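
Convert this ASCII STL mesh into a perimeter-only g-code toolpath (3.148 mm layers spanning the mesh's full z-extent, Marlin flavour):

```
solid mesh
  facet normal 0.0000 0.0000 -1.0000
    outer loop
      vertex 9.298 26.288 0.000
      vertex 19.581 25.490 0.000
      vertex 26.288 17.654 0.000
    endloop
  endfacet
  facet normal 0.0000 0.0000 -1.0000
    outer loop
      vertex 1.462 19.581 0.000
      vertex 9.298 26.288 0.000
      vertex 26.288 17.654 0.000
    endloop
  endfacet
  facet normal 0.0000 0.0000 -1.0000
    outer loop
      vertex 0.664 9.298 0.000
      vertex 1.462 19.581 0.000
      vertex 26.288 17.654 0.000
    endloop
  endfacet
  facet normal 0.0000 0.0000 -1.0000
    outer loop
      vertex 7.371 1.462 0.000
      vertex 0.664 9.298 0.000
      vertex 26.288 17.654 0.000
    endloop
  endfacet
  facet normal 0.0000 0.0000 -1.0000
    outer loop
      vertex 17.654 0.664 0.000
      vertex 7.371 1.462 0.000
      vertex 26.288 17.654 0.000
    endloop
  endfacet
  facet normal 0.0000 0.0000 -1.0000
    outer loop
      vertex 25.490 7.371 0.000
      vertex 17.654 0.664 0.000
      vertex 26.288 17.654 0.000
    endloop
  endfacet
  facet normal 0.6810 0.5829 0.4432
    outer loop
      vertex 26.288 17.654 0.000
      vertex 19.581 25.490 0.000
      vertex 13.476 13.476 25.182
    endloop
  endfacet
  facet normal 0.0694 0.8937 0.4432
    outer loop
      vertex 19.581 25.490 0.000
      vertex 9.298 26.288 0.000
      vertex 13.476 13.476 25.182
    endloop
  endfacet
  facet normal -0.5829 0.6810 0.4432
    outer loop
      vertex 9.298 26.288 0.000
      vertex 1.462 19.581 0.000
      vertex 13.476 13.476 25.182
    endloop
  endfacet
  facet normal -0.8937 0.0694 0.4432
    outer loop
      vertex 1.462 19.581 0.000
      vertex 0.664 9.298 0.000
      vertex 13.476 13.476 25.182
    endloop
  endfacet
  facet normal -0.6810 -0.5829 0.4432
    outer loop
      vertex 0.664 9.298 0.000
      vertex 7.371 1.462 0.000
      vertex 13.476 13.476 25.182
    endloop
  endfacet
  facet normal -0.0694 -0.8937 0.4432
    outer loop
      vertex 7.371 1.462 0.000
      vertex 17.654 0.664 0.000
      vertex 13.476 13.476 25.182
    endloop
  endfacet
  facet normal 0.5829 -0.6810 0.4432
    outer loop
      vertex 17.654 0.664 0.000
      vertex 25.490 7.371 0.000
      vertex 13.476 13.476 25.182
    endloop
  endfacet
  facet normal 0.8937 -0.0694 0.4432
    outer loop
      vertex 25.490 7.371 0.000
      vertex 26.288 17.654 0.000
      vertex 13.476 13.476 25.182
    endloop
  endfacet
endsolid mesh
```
; perimeter-only toolpath
G21 ; units = mm
G90 ; absolute positioning
G28 ; home
; layer 1
G0 Z3.148
G0 X24.686 Y17.132
G1 X18.818 Y23.988
G1 X9.820 Y24.686
G1 X2.964 Y18.818
G1 X2.266 Y9.820
G1 X8.134 Y2.964
G1 X17.132 Y2.266
G1 X23.988 Y8.134
G1 X24.686 Y17.132
; layer 2
G0 Z6.295
G0 X23.085 Y16.610
G1 X18.055 Y22.486
G1 X10.342 Y23.085
G1 X4.466 Y18.055
G1 X3.867 Y10.342
G1 X8.897 Y4.466
G1 X16.610 Y3.867
G1 X22.486 Y8.897
G1 X23.085 Y16.610
; layer 3
G0 Z9.443
G0 X21.483 Y16.087
G1 X17.292 Y20.985
G1 X10.865 Y21.483
G1 X5.967 Y17.292
G1 X5.469 Y10.865
G1 X9.660 Y5.967
G1 X16.087 Y5.469
G1 X20.985 Y9.660
G1 X21.483 Y16.087
; layer 4
G0 Z12.591
G0 X19.882 Y15.565
G1 X16.529 Y19.483
G1 X11.387 Y19.882
G1 X7.469 Y16.529
G1 X7.070 Y11.387
G1 X10.424 Y7.469
G1 X15.565 Y7.070
G1 X19.483 Y10.424
G1 X19.882 Y15.565
; layer 5
G0 Z15.739
G0 X18.281 Y15.043
G1 X15.765 Y17.981
G1 X11.909 Y18.281
G1 X8.971 Y15.765
G1 X8.672 Y11.909
G1 X11.187 Y8.971
G1 X15.043 Y8.672
G1 X17.981 Y11.187
G1 X18.281 Y15.043
; layer 6
G0 Z18.886
G0 X16.679 Y14.521
G1 X15.002 Y16.480
G1 X12.432 Y16.679
G1 X10.473 Y15.002
G1 X10.273 Y12.432
G1 X11.950 Y10.473
G1 X14.521 Y10.273
G1 X16.480 Y11.950
G1 X16.679 Y14.521
; layer 7
G0 Z22.034
G0 X15.078 Y13.998
G1 X14.239 Y14.978
G1 X12.954 Y15.078
G1 X11.974 Y14.239
G1 X11.875 Y12.954
G1 X12.713 Y11.974
G1 X13.998 Y11.875
G1 X14.978 Y12.713
G1 X15.078 Y13.998
M2 ; end

The solid is a regular 8-sided pyramid, base circumscribed radius ≈ 13.5 mm, apex at z ≈ 25.2 mm. Slicing at Δz = 3.148 mm — 8 equal slices spanning the solid's height, so layer i sits at z = i·h/8 — gives 7 non-empty perimeters. Each is a 8-segment closed polygon; G0 lifts to the layer z and rapids to the start vertex, then G1 traces the edges. The cross-section shrinks linearly with z (the slice at the apex is degenerate and omitted).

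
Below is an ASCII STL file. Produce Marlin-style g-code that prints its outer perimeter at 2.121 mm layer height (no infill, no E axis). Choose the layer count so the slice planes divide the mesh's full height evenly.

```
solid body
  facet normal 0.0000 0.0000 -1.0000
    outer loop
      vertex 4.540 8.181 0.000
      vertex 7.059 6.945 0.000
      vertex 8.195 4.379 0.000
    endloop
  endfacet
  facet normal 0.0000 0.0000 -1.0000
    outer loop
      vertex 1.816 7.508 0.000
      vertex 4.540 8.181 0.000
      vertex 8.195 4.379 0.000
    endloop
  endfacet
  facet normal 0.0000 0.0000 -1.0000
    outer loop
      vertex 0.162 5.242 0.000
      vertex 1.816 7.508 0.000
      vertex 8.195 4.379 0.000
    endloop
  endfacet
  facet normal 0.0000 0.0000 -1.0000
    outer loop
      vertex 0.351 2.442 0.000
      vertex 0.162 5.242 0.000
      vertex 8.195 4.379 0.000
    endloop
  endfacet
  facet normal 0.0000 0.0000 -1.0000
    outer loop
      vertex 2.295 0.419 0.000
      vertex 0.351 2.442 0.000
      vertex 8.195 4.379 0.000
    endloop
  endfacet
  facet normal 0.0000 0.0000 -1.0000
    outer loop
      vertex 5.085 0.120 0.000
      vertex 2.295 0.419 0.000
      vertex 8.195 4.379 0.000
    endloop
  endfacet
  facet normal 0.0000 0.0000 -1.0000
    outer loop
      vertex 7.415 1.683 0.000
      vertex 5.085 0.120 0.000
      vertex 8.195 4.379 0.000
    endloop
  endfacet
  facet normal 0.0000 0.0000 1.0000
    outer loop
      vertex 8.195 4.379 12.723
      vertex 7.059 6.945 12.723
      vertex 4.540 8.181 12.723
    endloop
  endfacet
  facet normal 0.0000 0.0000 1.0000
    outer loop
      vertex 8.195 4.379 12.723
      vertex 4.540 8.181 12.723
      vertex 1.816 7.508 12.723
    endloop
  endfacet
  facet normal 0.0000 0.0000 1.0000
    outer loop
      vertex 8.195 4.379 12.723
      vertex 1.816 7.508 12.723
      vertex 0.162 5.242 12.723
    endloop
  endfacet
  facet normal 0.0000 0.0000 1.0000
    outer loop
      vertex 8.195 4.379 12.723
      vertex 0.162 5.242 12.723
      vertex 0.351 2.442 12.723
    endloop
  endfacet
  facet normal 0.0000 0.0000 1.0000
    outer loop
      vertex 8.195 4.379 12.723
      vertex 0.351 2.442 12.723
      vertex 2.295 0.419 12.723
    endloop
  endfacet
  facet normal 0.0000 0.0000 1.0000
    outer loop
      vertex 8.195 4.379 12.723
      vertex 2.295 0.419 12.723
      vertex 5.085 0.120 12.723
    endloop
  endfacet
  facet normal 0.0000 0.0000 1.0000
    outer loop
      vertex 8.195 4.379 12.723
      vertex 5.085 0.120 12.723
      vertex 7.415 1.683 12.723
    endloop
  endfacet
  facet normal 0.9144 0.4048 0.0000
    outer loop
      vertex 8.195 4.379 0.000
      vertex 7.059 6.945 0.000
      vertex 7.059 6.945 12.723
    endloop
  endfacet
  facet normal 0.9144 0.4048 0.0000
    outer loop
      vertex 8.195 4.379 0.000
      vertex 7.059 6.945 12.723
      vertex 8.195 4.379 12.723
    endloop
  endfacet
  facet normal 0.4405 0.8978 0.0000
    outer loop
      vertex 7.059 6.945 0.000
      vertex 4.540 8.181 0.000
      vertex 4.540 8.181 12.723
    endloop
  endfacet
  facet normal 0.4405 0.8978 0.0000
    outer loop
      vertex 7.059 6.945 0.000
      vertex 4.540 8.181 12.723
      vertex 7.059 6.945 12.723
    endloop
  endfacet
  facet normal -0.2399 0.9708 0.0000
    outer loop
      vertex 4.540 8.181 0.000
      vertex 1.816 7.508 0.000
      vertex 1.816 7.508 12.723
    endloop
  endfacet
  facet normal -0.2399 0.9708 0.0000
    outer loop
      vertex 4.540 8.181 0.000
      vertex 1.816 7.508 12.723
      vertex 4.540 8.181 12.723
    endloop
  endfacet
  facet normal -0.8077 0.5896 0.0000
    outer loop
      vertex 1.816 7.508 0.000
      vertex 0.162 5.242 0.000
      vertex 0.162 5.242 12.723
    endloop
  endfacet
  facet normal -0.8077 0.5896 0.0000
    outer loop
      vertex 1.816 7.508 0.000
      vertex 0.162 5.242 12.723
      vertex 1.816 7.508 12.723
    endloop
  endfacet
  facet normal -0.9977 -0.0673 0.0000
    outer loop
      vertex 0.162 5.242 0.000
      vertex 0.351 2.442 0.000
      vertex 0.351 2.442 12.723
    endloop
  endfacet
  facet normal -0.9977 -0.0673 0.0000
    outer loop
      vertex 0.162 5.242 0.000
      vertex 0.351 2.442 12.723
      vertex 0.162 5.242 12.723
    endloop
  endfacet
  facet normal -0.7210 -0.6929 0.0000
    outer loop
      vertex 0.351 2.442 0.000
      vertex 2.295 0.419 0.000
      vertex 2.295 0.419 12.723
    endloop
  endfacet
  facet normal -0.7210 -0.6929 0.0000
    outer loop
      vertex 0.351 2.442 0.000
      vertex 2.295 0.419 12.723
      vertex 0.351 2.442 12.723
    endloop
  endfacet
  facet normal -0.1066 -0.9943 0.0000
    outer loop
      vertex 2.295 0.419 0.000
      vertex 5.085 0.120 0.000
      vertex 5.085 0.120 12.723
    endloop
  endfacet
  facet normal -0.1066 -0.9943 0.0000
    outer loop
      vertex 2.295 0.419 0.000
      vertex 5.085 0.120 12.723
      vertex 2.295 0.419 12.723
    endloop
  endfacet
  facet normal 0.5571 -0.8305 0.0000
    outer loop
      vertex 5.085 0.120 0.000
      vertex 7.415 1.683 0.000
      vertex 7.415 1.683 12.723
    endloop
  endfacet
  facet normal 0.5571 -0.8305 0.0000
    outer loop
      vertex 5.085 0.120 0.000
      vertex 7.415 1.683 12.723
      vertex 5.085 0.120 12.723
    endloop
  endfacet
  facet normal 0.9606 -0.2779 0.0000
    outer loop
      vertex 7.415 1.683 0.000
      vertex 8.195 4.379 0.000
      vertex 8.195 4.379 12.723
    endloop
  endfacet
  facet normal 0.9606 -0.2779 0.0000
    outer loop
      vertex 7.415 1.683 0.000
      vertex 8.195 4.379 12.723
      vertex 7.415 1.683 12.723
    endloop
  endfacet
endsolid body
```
; perimeter-only toolpath
G21 ; units = mm
G90 ; absolute positioning
G28 ; home
; layer 1
G0 Z2.121
G0 X8.195 Y4.379
G1 X7.059 Y6.945
G1 X4.540 Y8.181
G1 X1.816 Y7.508
G1 X0.162 Y5.242
G1 X0.351 Y2.442
G1 X2.295 Y0.419
G1 X5.085 Y0.120
G1 X7.415 Y1.683
G1 X8.195 Y4.379
; layer 2
G0 Z4.241
G0 X8.195 Y4.379
G1 X7.059 Y6.945
G1 X4.540 Y8.181
G1 X1.816 Y7.508
G1 X0.162 Y5.242
G1 X0.351 Y2.442
G1 X2.295 Y0.419
G1 X5.085 Y0.120
G1 X7.415 Y1.683
G1 X8.195 Y4.379
; layer 3
G0 Z6.362
G0 X8.195 Y4.379
G1 X7.059 Y6.945
G1 X4.540 Y8.181
G1 X1.816 Y7.508
G1 X0.162 Y5.242
G1 X0.351 Y2.442
G1 X2.295 Y0.419
G1 X5.085 Y0.120
G1 X7.415 Y1.683
G1 X8.195 Y4.379
; layer 4
G0 Z8.482
G0 X8.195 Y4.379
G1 X7.059 Y6.945
G1 X4.540 Y8.181
G1 X1.816 Y7.508
G1 X0.162 Y5.242
G1 X0.351 Y2.442
G1 X2.295 Y0.419
G1 X5.085 Y0.120
G1 X7.415 Y1.683
G1 X8.195 Y4.379
; layer 5
G0 Z10.603
G0 X8.195 Y4.379
G1 X7.059 Y6.945
G1 X4.540 Y8.181
G1 X1.816 Y7.508
G1 X0.162 Y5.242
G1 X0.351 Y2.442
G1 X2.295 Y0.419
G1 X5.085 Y0.120
G1 X7.415 Y1.683
G1 X8.195 Y4.379
; layer 6
G0 Z12.723
G0 X8.195 Y4.379
G1 X7.059 Y6.945
G1 X4.540 Y8.181
G1 X1.816 Y7.508
G1 X0.162 Y5.242
G1 X0.351 Y2.442
G1 X2.295 Y0.419
G1 X5.085 Y0.120
G1 X7.415 Y1.683
G1 X8.195 Y4.379
M2 ; end

The solid is a regular 9-sided prism (a cylinder approximated with 9 flat sides), circumscribed radius ≈ 4.1 mm, height ≈ 12.7 mm. Slicing at Δz = 2.121 mm — 6 equal slices spanning the solid's height, so layer i sits at z = i·h/6 — gives 6 non-empty perimeters. Each is a 9-segment closed polygon; G0 lifts to the layer z and rapids to the start vertex, then G1 traces the edges.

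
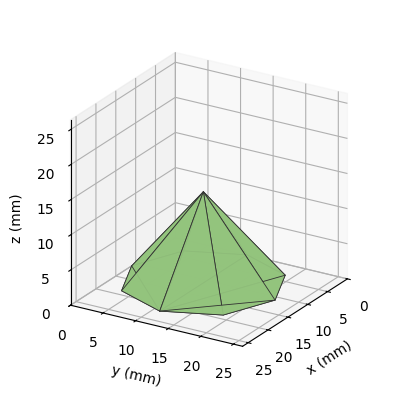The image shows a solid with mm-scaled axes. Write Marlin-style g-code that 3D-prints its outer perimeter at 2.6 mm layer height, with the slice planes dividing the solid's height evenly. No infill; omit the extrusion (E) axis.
Reading the render: the shape is a regular 8-sided pyramid, base circumscribed radius ≈ 11 mm, apex at z ≈ 13 mm (dimensions read to the nearest mm from the axis ticks). For the g-code, the solid's height is divided into equal slices at the stated Δz and each level perimeter traced with G1 moves after a G0 lift.

; perimeter-only toolpath
G21 ; units = mm
G90 ; absolute positioning
G28 ; home
; layer 1
G0 Z2.6
G0 X19.8 Y11.0
G1 X17.2 Y17.2
G1 X11.0 Y19.8
G1 X4.8 Y17.2
G1 X2.2 Y11.0
G1 X4.8 Y4.8
G1 X11.0 Y2.2
G1 X17.2 Y4.8
G1 X19.8 Y11.0
; layer 2
G0 Z5.2
G0 X17.6 Y11.0
G1 X15.7 Y15.7
G1 X11.0 Y17.6
G1 X6.3 Y15.7
G1 X4.4 Y11.0
G1 X6.3 Y6.3
G1 X11.0 Y4.4
G1 X15.7 Y6.3
G1 X17.6 Y11.0
; layer 3
G0 Z7.8
G0 X15.4 Y11.0
G1 X14.1 Y14.1
G1 X11.0 Y15.4
G1 X7.9 Y14.1
G1 X6.6 Y11.0
G1 X7.9 Y7.9
G1 X11.0 Y6.6
G1 X14.1 Y7.9
G1 X15.4 Y11.0
; layer 4
G0 Z10.4
G0 X13.2 Y11.0
G1 X12.6 Y12.6
G1 X11.0 Y13.2
G1 X9.4 Y12.6
G1 X8.8 Y11.0
G1 X9.4 Y9.4
G1 X11.0 Y8.8
G1 X12.6 Y9.4
G1 X13.2 Y11.0
M2 ; end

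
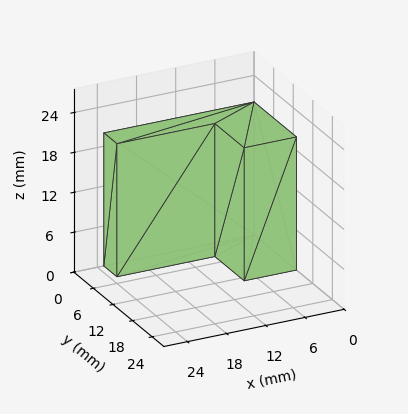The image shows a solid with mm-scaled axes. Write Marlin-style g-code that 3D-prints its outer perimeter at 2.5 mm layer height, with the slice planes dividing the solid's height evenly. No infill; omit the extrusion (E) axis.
Reading the render: the shape is an L-shaped prism: outer 23 × 13 mm, arm thicknesses ≈ 4 mm (horizontal) and 8 mm (vertical), extruded 20 mm in z (dimensions read to the nearest mm from the axis ticks). For the g-code, the solid's height is divided into equal slices at the stated Δz and each level perimeter traced with G1 moves after a G0 lift.

; perimeter-only toolpath
G21 ; units = mm
G90 ; absolute positioning
G28 ; home
; layer 1
G0 Z2.5
G0 X0.0 Y0.0
G1 X23.0 Y0.0
G1 X23.0 Y4.0
G1 X8.0 Y4.0
G1 X8.0 Y13.0
G1 X0.0 Y13.0
G1 X0.0 Y0.0
; layer 2
G0 Z5.0
G0 X0.0 Y0.0
G1 X23.0 Y0.0
G1 X23.0 Y4.0
G1 X8.0 Y4.0
G1 X8.0 Y13.0
G1 X0.0 Y13.0
G1 X0.0 Y0.0
; layer 3
G0 Z7.5
G0 X0.0 Y0.0
G1 X23.0 Y0.0
G1 X23.0 Y4.0
G1 X8.0 Y4.0
G1 X8.0 Y13.0
G1 X0.0 Y13.0
G1 X0.0 Y0.0
; layer 4
G0 Z10.0
G0 X0.0 Y0.0
G1 X23.0 Y0.0
G1 X23.0 Y4.0
G1 X8.0 Y4.0
G1 X8.0 Y13.0
G1 X0.0 Y13.0
G1 X0.0 Y0.0
; layer 5
G0 Z12.5
G0 X0.0 Y0.0
G1 X23.0 Y0.0
G1 X23.0 Y4.0
G1 X8.0 Y4.0
G1 X8.0 Y13.0
G1 X0.0 Y13.0
G1 X0.0 Y0.0
; layer 6
G0 Z15.0
G0 X0.0 Y0.0
G1 X23.0 Y0.0
G1 X23.0 Y4.0
G1 X8.0 Y4.0
G1 X8.0 Y13.0
G1 X0.0 Y13.0
G1 X0.0 Y0.0
; layer 7
G0 Z17.5
G0 X0.0 Y0.0
G1 X23.0 Y0.0
G1 X23.0 Y4.0
G1 X8.0 Y4.0
G1 X8.0 Y13.0
G1 X0.0 Y13.0
G1 X0.0 Y0.0
; layer 8
G0 Z20.0
G0 X0.0 Y0.0
G1 X23.0 Y0.0
G1 X23.0 Y4.0
G1 X8.0 Y4.0
G1 X8.0 Y13.0
G1 X0.0 Y13.0
G1 X0.0 Y0.0
M2 ; end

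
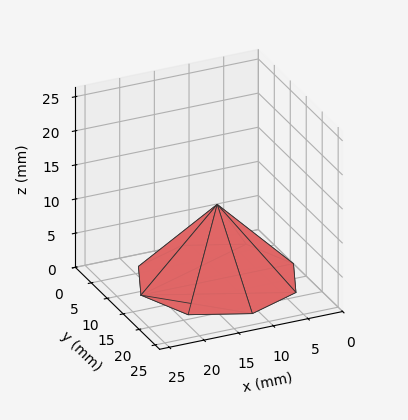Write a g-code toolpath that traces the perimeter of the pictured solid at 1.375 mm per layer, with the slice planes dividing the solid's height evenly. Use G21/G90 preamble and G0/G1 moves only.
Reading the render: the shape is a regular 8-sided pyramid, base circumscribed radius ≈ 11 mm, apex at z ≈ 11 mm (dimensions read to the nearest mm from the axis ticks). For the g-code, the solid's height is divided into equal slices at the stated Δz and each level perimeter traced with G1 moves after a G0 lift.

; perimeter-only toolpath
G21 ; units = mm
G90 ; absolute positioning
G28 ; home
; layer 1
G0 Z1.375
G0 X20.625 Y11.000
G1 X17.806 Y17.806
G1 X11.000 Y20.625
G1 X4.194 Y17.806
G1 X1.375 Y11.000
G1 X4.194 Y4.194
G1 X11.000 Y1.375
G1 X17.806 Y4.194
G1 X20.625 Y11.000
; layer 2
G0 Z2.750
G0 X19.250 Y11.000
G1 X16.834 Y16.834
G1 X11.000 Y19.250
G1 X5.167 Y16.834
G1 X2.750 Y11.000
G1 X5.167 Y5.167
G1 X11.000 Y2.750
G1 X16.834 Y5.167
G1 X19.250 Y11.000
; layer 3
G0 Z4.125
G0 X17.875 Y11.000
G1 X15.861 Y15.861
G1 X11.000 Y17.875
G1 X6.139 Y15.861
G1 X4.125 Y11.000
G1 X6.139 Y6.139
G1 X11.000 Y4.125
G1 X15.861 Y6.139
G1 X17.875 Y11.000
; layer 4
G0 Z5.500
G0 X16.500 Y11.000
G1 X14.889 Y14.889
G1 X11.000 Y16.500
G1 X7.111 Y14.889
G1 X5.500 Y11.000
G1 X7.111 Y7.111
G1 X11.000 Y5.500
G1 X14.889 Y7.111
G1 X16.500 Y11.000
; layer 5
G0 Z6.875
G0 X15.125 Y11.000
G1 X13.917 Y13.917
G1 X11.000 Y15.125
G1 X8.083 Y13.917
G1 X6.875 Y11.000
G1 X8.083 Y8.083
G1 X11.000 Y6.875
G1 X13.917 Y8.083
G1 X15.125 Y11.000
; layer 6
G0 Z8.250
G0 X13.750 Y11.000
G1 X12.944 Y12.944
G1 X11.000 Y13.750
G1 X9.056 Y12.944
G1 X8.250 Y11.000
G1 X9.056 Y9.056
G1 X11.000 Y8.250
G1 X12.944 Y9.056
G1 X13.750 Y11.000
; layer 7
G0 Z9.625
G0 X12.375 Y11.000
G1 X11.972 Y11.972
G1 X11.000 Y12.375
G1 X10.028 Y11.972
G1 X9.625 Y11.000
G1 X10.028 Y10.028
G1 X11.000 Y9.625
G1 X11.972 Y10.028
G1 X12.375 Y11.000
M2 ; end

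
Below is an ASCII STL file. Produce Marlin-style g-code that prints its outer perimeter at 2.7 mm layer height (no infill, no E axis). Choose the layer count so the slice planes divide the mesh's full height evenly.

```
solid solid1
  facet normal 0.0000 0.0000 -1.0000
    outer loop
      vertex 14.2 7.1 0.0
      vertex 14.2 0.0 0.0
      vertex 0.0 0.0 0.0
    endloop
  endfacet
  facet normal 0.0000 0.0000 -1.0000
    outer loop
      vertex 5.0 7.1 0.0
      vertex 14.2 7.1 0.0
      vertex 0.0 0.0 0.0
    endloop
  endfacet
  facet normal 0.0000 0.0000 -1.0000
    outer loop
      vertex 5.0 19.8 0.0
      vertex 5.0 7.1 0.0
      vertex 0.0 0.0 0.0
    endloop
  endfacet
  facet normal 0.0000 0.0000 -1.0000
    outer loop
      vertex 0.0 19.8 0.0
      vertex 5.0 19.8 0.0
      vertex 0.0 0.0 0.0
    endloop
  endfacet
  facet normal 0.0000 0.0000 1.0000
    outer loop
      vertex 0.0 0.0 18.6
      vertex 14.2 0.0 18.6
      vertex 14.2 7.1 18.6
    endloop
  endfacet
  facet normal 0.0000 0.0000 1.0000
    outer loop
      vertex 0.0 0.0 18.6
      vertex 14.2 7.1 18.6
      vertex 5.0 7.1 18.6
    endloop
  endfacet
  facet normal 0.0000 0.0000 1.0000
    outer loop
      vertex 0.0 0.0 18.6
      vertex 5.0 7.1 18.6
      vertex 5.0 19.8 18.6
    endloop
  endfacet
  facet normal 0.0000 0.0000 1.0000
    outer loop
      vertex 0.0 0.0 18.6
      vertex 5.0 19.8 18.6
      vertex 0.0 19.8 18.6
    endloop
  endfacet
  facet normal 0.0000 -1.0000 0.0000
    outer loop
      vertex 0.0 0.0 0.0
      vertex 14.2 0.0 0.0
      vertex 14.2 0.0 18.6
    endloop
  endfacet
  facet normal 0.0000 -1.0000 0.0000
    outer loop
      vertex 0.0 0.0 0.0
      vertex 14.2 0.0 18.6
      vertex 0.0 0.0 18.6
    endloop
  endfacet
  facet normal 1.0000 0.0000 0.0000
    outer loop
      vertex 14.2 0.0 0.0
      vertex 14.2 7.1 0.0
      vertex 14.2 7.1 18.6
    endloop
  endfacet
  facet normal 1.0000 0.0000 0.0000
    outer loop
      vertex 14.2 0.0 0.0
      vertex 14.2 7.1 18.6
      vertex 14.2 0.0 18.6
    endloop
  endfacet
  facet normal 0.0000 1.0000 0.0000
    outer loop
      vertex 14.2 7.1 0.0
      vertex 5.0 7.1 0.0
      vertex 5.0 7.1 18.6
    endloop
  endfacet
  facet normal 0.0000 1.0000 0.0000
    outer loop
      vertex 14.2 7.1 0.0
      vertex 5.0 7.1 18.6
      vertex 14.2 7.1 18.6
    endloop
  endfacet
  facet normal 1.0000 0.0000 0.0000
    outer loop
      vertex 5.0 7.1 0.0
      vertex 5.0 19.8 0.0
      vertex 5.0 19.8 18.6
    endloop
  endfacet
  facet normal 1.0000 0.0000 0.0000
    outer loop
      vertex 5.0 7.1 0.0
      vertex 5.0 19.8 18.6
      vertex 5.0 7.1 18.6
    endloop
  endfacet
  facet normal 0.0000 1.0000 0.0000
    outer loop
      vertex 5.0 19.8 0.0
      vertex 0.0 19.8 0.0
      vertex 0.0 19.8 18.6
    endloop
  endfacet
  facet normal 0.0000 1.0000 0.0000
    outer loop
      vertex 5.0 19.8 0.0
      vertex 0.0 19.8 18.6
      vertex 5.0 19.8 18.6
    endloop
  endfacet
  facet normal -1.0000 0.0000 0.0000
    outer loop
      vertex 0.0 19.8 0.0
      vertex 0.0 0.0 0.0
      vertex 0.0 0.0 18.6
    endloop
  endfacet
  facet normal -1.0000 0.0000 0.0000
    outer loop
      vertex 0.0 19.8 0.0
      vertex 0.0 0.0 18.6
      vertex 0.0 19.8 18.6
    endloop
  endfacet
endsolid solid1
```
; perimeter-only toolpath
G21 ; units = mm
G90 ; absolute positioning
G28 ; home
; layer 1
G0 Z2.7
G0 X0.0 Y0.0
G1 X14.2 Y0.0
G1 X14.2 Y7.1
G1 X5.0 Y7.1
G1 X5.0 Y19.8
G1 X0.0 Y19.8
G1 X0.0 Y0.0
; layer 2
G0 Z5.3
G0 X0.0 Y0.0
G1 X14.2 Y0.0
G1 X14.2 Y7.1
G1 X5.0 Y7.1
G1 X5.0 Y19.8
G1 X0.0 Y19.8
G1 X0.0 Y0.0
; layer 3
G0 Z8.0
G0 X0.0 Y0.0
G1 X14.2 Y0.0
G1 X14.2 Y7.1
G1 X5.0 Y7.1
G1 X5.0 Y19.8
G1 X0.0 Y19.8
G1 X0.0 Y0.0
; layer 4
G0 Z10.6
G0 X0.0 Y0.0
G1 X14.2 Y0.0
G1 X14.2 Y7.1
G1 X5.0 Y7.1
G1 X5.0 Y19.8
G1 X0.0 Y19.8
G1 X0.0 Y0.0
; layer 5
G0 Z13.3
G0 X0.0 Y0.0
G1 X14.2 Y0.0
G1 X14.2 Y7.1
G1 X5.0 Y7.1
G1 X5.0 Y19.8
G1 X0.0 Y19.8
G1 X0.0 Y0.0
; layer 6
G0 Z15.9
G0 X0.0 Y0.0
G1 X14.2 Y0.0
G1 X14.2 Y7.1
G1 X5.0 Y7.1
G1 X5.0 Y19.8
G1 X0.0 Y19.8
G1 X0.0 Y0.0
; layer 7
G0 Z18.6
G0 X0.0 Y0.0
G1 X14.2 Y0.0
G1 X14.2 Y7.1
G1 X5.0 Y7.1
G1 X5.0 Y19.8
G1 X0.0 Y19.8
G1 X0.0 Y0.0
M2 ; end

The solid is an L-shaped prism: outer 14.2 × 19.8 mm, arm thicknesses ≈ 7.1 mm (horizontal) and 5 mm (vertical), extruded 18.6 mm in z. Slicing at Δz = 2.7 mm — 7 equal slices spanning the solid's height, so layer i sits at z = i·h/7 — gives 7 non-empty perimeters. Each is a 6-segment closed polygon; G0 lifts to the layer z and rapids to the start vertex, then G1 traces the edges.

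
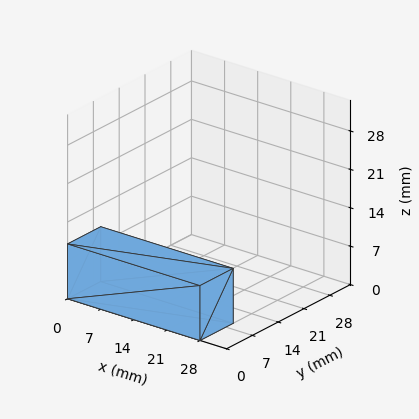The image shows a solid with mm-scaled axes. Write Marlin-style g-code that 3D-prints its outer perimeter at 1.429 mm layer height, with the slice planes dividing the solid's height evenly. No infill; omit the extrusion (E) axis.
Reading the render: the shape is a rectangular box, roughly 28 × 9 mm footprint and 10 mm tall (dimensions read to the nearest mm from the axis ticks). For the g-code, the solid's height is divided into equal slices at the stated Δz and each level perimeter traced with G1 moves after a G0 lift.

; perimeter-only toolpath
G21 ; units = mm
G90 ; absolute positioning
G28 ; home
; layer 1
G0 Z1.429
G0 X0.000 Y0.000
G1 X28.000 Y0.000
G1 X28.000 Y9.000
G1 X0.000 Y9.000
G1 X0.000 Y0.000
; layer 2
G0 Z2.857
G0 X0.000 Y0.000
G1 X28.000 Y0.000
G1 X28.000 Y9.000
G1 X0.000 Y9.000
G1 X0.000 Y0.000
; layer 3
G0 Z4.286
G0 X0.000 Y0.000
G1 X28.000 Y0.000
G1 X28.000 Y9.000
G1 X0.000 Y9.000
G1 X0.000 Y0.000
; layer 4
G0 Z5.714
G0 X0.000 Y0.000
G1 X28.000 Y0.000
G1 X28.000 Y9.000
G1 X0.000 Y9.000
G1 X0.000 Y0.000
; layer 5
G0 Z7.143
G0 X0.000 Y0.000
G1 X28.000 Y0.000
G1 X28.000 Y9.000
G1 X0.000 Y9.000
G1 X0.000 Y0.000
; layer 6
G0 Z8.571
G0 X0.000 Y0.000
G1 X28.000 Y0.000
G1 X28.000 Y9.000
G1 X0.000 Y9.000
G1 X0.000 Y0.000
; layer 7
G0 Z10.000
G0 X0.000 Y0.000
G1 X28.000 Y0.000
G1 X28.000 Y9.000
G1 X0.000 Y9.000
G1 X0.000 Y0.000
M2 ; end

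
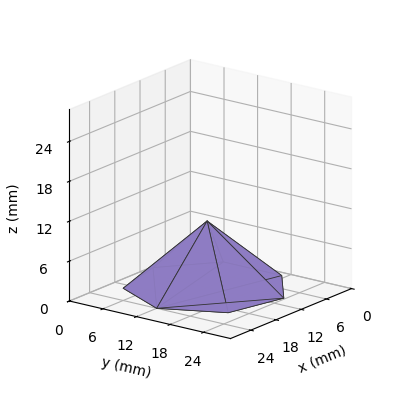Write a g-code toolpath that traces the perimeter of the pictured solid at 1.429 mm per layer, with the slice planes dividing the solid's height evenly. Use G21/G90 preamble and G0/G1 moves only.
Reading the render: the shape is a regular 7-sided pyramid, base circumscribed radius ≈ 12 mm, apex at z ≈ 10 mm (dimensions read to the nearest mm from the axis ticks). For the g-code, the solid's height is divided into equal slices at the stated Δz and each level perimeter traced with G1 moves after a G0 lift.

; perimeter-only toolpath
G21 ; units = mm
G90 ; absolute positioning
G28 ; home
; layer 1
G0 Z1.429
G0 X22.286 Y12.000
G1 X18.413 Y20.042
G1 X9.711 Y22.028
G1 X2.733 Y16.463
G1 X2.733 Y7.537
G1 X9.711 Y1.972
G1 X18.413 Y3.958
G1 X22.286 Y12.000
; layer 2
G0 Z2.857
G0 X20.571 Y12.000
G1 X17.344 Y18.701
G1 X10.093 Y20.356
G1 X4.277 Y15.719
G1 X4.277 Y8.281
G1 X10.093 Y3.644
G1 X17.344 Y5.299
G1 X20.571 Y12.000
; layer 3
G0 Z4.286
G0 X18.857 Y12.000
G1 X16.275 Y17.361
G1 X10.474 Y18.685
G1 X5.822 Y14.975
G1 X5.822 Y9.025
G1 X10.474 Y5.315
G1 X16.275 Y6.639
G1 X18.857 Y12.000
; layer 4
G0 Z5.714
G0 X17.143 Y12.000
G1 X15.207 Y16.021
G1 X10.856 Y17.014
G1 X7.366 Y14.232
G1 X7.366 Y9.768
G1 X10.856 Y6.986
G1 X15.207 Y7.979
G1 X17.143 Y12.000
; layer 5
G0 Z7.143
G0 X15.429 Y12.000
G1 X14.138 Y14.681
G1 X11.237 Y15.343
G1 X8.911 Y13.488
G1 X8.911 Y10.512
G1 X11.237 Y8.657
G1 X14.138 Y9.319
G1 X15.429 Y12.000
; layer 6
G0 Z8.571
G0 X13.714 Y12.000
G1 X13.069 Y13.340
G1 X11.619 Y13.671
G1 X10.455 Y12.744
G1 X10.455 Y11.256
G1 X11.619 Y10.329
G1 X13.069 Y10.660
G1 X13.714 Y12.000
M2 ; end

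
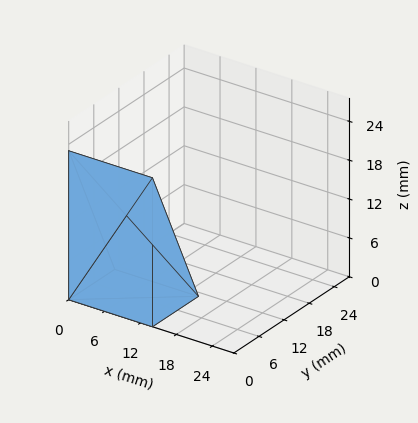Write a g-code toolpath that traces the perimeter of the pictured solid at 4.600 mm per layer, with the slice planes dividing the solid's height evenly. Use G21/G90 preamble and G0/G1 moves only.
Reading the render: the shape is a wedge (ramp): 14 × 11 mm base, rising to 23 mm along the y=0 edge and sloping linearly to z=0 at y=11 (dimensions read to the nearest mm from the axis ticks). For the g-code, the solid's height is divided into equal slices at the stated Δz and each level perimeter traced with G1 moves after a G0 lift.

; perimeter-only toolpath
G21 ; units = mm
G90 ; absolute positioning
G28 ; home
; layer 1
G0 Z4.600
G0 X0.000 Y0.000
G1 X14.000 Y0.000
G1 X14.000 Y8.800
G1 X0.000 Y8.800
G1 X0.000 Y0.000
; layer 2
G0 Z9.200
G0 X0.000 Y0.000
G1 X14.000 Y0.000
G1 X14.000 Y6.600
G1 X0.000 Y6.600
G1 X0.000 Y0.000
; layer 3
G0 Z13.800
G0 X0.000 Y0.000
G1 X14.000 Y0.000
G1 X14.000 Y4.400
G1 X0.000 Y4.400
G1 X0.000 Y0.000
; layer 4
G0 Z18.400
G0 X0.000 Y0.000
G1 X14.000 Y0.000
G1 X14.000 Y2.200
G1 X0.000 Y2.200
G1 X0.000 Y0.000
M2 ; end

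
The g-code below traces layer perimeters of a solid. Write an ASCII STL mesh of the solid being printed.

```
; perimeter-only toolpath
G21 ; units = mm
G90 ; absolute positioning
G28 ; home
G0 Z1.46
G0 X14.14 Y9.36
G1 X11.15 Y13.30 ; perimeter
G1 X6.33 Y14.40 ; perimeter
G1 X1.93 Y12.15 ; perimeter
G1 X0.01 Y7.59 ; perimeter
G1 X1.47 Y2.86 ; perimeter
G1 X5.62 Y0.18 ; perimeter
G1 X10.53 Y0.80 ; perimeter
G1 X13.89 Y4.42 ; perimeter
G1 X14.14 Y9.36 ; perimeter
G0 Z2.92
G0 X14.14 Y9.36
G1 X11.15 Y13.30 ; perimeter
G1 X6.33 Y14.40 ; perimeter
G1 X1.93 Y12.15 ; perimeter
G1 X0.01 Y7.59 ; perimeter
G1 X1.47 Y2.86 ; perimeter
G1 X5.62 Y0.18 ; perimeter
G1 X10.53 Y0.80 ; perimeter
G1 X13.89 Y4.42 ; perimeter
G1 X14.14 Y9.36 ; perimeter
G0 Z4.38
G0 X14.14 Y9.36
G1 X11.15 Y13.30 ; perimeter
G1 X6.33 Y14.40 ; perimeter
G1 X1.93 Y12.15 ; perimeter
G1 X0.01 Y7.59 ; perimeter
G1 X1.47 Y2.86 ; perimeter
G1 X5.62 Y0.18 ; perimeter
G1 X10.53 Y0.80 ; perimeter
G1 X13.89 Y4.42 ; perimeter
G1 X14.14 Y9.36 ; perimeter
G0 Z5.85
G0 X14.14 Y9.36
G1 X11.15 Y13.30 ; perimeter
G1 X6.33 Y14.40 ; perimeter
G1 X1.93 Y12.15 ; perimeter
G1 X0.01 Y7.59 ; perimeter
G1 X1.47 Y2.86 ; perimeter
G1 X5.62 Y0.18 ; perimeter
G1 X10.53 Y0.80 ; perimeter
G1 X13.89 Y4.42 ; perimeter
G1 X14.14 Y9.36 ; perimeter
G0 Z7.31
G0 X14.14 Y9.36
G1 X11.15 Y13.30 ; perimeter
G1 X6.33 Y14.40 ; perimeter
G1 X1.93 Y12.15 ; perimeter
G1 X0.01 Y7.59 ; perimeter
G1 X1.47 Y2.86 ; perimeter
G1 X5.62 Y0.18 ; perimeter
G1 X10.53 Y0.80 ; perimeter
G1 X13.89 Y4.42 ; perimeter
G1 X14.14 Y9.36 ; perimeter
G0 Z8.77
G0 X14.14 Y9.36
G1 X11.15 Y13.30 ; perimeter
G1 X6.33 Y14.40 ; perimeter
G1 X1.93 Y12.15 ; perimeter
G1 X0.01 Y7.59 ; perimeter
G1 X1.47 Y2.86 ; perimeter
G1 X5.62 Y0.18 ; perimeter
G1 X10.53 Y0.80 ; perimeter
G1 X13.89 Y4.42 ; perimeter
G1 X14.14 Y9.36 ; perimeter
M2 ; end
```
solid part
  facet normal 0.0000 0.0000 -1.0000
    outer loop
      vertex 6.33 14.40 0.00
      vertex 11.15 13.30 0.00
      vertex 14.14 9.36 0.00
    endloop
  endfacet
  facet normal 0.0000 0.0000 -1.0000
    outer loop
      vertex 1.93 12.15 0.00
      vertex 6.33 14.40 0.00
      vertex 14.14 9.36 0.00
    endloop
  endfacet
  facet normal 0.0000 0.0000 -1.0000
    outer loop
      vertex 0.01 7.59 0.00
      vertex 1.93 12.15 0.00
      vertex 14.14 9.36 0.00
    endloop
  endfacet
  facet normal 0.0000 0.0000 -1.0000
    outer loop
      vertex 1.47 2.86 0.00
      vertex 0.01 7.59 0.00
      vertex 14.14 9.36 0.00
    endloop
  endfacet
  facet normal 0.0000 0.0000 -1.0000
    outer loop
      vertex 5.62 0.18 0.00
      vertex 1.47 2.86 0.00
      vertex 14.14 9.36 0.00
    endloop
  endfacet
  facet normal 0.0000 0.0000 -1.0000
    outer loop
      vertex 10.53 0.80 0.00
      vertex 5.62 0.18 0.00
      vertex 14.14 9.36 0.00
    endloop
  endfacet
  facet normal 0.0000 0.0000 -1.0000
    outer loop
      vertex 13.89 4.42 0.00
      vertex 10.53 0.80 0.00
      vertex 14.14 9.36 0.00
    endloop
  endfacet
  facet normal 0.0000 0.0000 1.0000
    outer loop
      vertex 14.14 9.36 8.77
      vertex 11.15 13.30 8.77
      vertex 6.33 14.40 8.77
    endloop
  endfacet
  facet normal 0.0000 0.0000 1.0000
    outer loop
      vertex 14.14 9.36 8.77
      vertex 6.33 14.40 8.77
      vertex 1.93 12.15 8.77
    endloop
  endfacet
  facet normal 0.0000 0.0000 1.0000
    outer loop
      vertex 14.14 9.36 8.77
      vertex 1.93 12.15 8.77
      vertex 0.01 7.59 8.77
    endloop
  endfacet
  facet normal 0.0000 0.0000 1.0000
    outer loop
      vertex 14.14 9.36 8.77
      vertex 0.01 7.59 8.77
      vertex 1.47 2.86 8.77
    endloop
  endfacet
  facet normal 0.0000 0.0000 1.0000
    outer loop
      vertex 14.14 9.36 8.77
      vertex 1.47 2.86 8.77
      vertex 5.62 0.18 8.77
    endloop
  endfacet
  facet normal 0.0000 0.0000 1.0000
    outer loop
      vertex 14.14 9.36 8.77
      vertex 5.62 0.18 8.77
      vertex 10.53 0.80 8.77
    endloop
  endfacet
  facet normal 0.0000 0.0000 1.0000
    outer loop
      vertex 14.14 9.36 8.77
      vertex 10.53 0.80 8.77
      vertex 13.89 4.42 8.77
    endloop
  endfacet
  facet normal 0.7966 0.6045 0.0000
    outer loop
      vertex 14.14 9.36 0.00
      vertex 11.15 13.30 0.00
      vertex 11.15 13.30 8.77
    endloop
  endfacet
  facet normal 0.7966 0.6045 0.0000
    outer loop
      vertex 14.14 9.36 0.00
      vertex 11.15 13.30 8.77
      vertex 14.14 9.36 8.77
    endloop
  endfacet
  facet normal 0.2225 0.9749 0.0000
    outer loop
      vertex 11.15 13.30 0.00
      vertex 6.33 14.40 0.00
      vertex 6.33 14.40 8.77
    endloop
  endfacet
  facet normal 0.2225 0.9749 0.0000
    outer loop
      vertex 11.15 13.30 0.00
      vertex 6.33 14.40 8.77
      vertex 11.15 13.30 8.77
    endloop
  endfacet
  facet normal -0.4553 0.8903 0.0000
    outer loop
      vertex 6.33 14.40 0.00
      vertex 1.93 12.15 0.00
      vertex 1.93 12.15 8.77
    endloop
  endfacet
  facet normal -0.4553 0.8903 0.0000
    outer loop
      vertex 6.33 14.40 0.00
      vertex 1.93 12.15 8.77
      vertex 6.33 14.40 8.77
    endloop
  endfacet
  facet normal -0.9216 0.3881 0.0000
    outer loop
      vertex 1.93 12.15 0.00
      vertex 0.01 7.59 0.00
      vertex 0.01 7.59 8.77
    endloop
  endfacet
  facet normal -0.9216 0.3881 0.0000
    outer loop
      vertex 1.93 12.15 0.00
      vertex 0.01 7.59 8.77
      vertex 1.93 12.15 8.77
    endloop
  endfacet
  facet normal -0.9555 -0.2949 0.0000
    outer loop
      vertex 0.01 7.59 0.00
      vertex 1.47 2.86 0.00
      vertex 1.47 2.86 8.77
    endloop
  endfacet
  facet normal -0.9555 -0.2949 0.0000
    outer loop
      vertex 0.01 7.59 0.00
      vertex 1.47 2.86 8.77
      vertex 0.01 7.59 8.77
    endloop
  endfacet
  facet normal -0.5425 -0.8401 0.0000
    outer loop
      vertex 1.47 2.86 0.00
      vertex 5.62 0.18 0.00
      vertex 5.62 0.18 8.77
    endloop
  endfacet
  facet normal -0.5425 -0.8401 0.0000
    outer loop
      vertex 1.47 2.86 0.00
      vertex 5.62 0.18 8.77
      vertex 1.47 2.86 8.77
    endloop
  endfacet
  facet normal 0.1253 -0.9921 0.0000
    outer loop
      vertex 5.62 0.18 0.00
      vertex 10.53 0.80 0.00
      vertex 10.53 0.80 8.77
    endloop
  endfacet
  facet normal 0.1253 -0.9921 0.0000
    outer loop
      vertex 5.62 0.18 0.00
      vertex 10.53 0.80 8.77
      vertex 5.62 0.18 8.77
    endloop
  endfacet
  facet normal 0.7329 -0.6803 0.0000
    outer loop
      vertex 10.53 0.80 0.00
      vertex 13.89 4.42 0.00
      vertex 13.89 4.42 8.77
    endloop
  endfacet
  facet normal 0.7329 -0.6803 0.0000
    outer loop
      vertex 10.53 0.80 0.00
      vertex 13.89 4.42 8.77
      vertex 10.53 0.80 8.77
    endloop
  endfacet
  facet normal 0.9987 -0.0505 0.0000
    outer loop
      vertex 13.89 4.42 0.00
      vertex 14.14 9.36 0.00
      vertex 14.14 9.36 8.77
    endloop
  endfacet
  facet normal 0.9987 -0.0505 0.0000
    outer loop
      vertex 13.89 4.42 0.00
      vertex 14.14 9.36 8.77
      vertex 13.89 4.42 8.77
    endloop
  endfacet
endsolid part

The G0 Z moves step by Δz≈1.46 mm. Every layer's G1 loop is the same polygon, so the solid is a straight extrusion of it from z=0 to z≈8.77. Closing with flat bottom and top caps and triangulating gives 32 facets — a regular 9-sided prism (a cylinder approximated with 9 flat sides), circumscribed radius ≈ 7.23 mm, height ≈ 8.77 mm.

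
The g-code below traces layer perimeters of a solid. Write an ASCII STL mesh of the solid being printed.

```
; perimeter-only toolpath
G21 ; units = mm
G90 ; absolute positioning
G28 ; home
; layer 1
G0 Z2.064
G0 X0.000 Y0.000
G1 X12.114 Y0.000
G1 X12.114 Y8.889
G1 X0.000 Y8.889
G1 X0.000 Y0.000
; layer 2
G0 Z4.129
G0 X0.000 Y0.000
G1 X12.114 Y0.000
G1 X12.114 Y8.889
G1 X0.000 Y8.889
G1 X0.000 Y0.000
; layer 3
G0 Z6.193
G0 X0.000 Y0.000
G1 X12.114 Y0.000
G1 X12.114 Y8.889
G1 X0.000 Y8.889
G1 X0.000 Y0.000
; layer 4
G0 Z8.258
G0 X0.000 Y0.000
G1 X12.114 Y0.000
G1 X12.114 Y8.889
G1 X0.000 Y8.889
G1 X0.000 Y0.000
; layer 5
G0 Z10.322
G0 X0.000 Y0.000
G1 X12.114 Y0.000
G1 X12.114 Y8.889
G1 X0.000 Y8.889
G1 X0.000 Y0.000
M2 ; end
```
solid part
  facet normal 0.0000 0.0000 -1.0000
    outer loop
      vertex 12.114 8.889 0.000
      vertex 12.114 0.000 0.000
      vertex 0.000 0.000 0.000
    endloop
  endfacet
  facet normal 0.0000 0.0000 -1.0000
    outer loop
      vertex 0.000 8.889 0.000
      vertex 12.114 8.889 0.000
      vertex 0.000 0.000 0.000
    endloop
  endfacet
  facet normal 0.0000 0.0000 1.0000
    outer loop
      vertex 0.000 0.000 10.322
      vertex 12.114 0.000 10.322
      vertex 12.114 8.889 10.322
    endloop
  endfacet
  facet normal 0.0000 0.0000 1.0000
    outer loop
      vertex 0.000 0.000 10.322
      vertex 12.114 8.889 10.322
      vertex 0.000 8.889 10.322
    endloop
  endfacet
  facet normal 0.0000 -1.0000 0.0000
    outer loop
      vertex 0.000 0.000 0.000
      vertex 12.114 0.000 0.000
      vertex 12.114 0.000 10.322
    endloop
  endfacet
  facet normal 0.0000 -1.0000 0.0000
    outer loop
      vertex 0.000 0.000 0.000
      vertex 12.114 0.000 10.322
      vertex 0.000 0.000 10.322
    endloop
  endfacet
  facet normal 0.0000 1.0000 0.0000
    outer loop
      vertex 12.114 8.889 10.322
      vertex 12.114 8.889 0.000
      vertex 0.000 8.889 0.000
    endloop
  endfacet
  facet normal 0.0000 1.0000 0.0000
    outer loop
      vertex 0.000 8.889 10.322
      vertex 12.114 8.889 10.322
      vertex 0.000 8.889 0.000
    endloop
  endfacet
  facet normal -1.0000 0.0000 0.0000
    outer loop
      vertex 0.000 8.889 10.322
      vertex 0.000 8.889 0.000
      vertex 0.000 0.000 0.000
    endloop
  endfacet
  facet normal -1.0000 0.0000 0.0000
    outer loop
      vertex 0.000 0.000 10.322
      vertex 0.000 8.889 10.322
      vertex 0.000 0.000 0.000
    endloop
  endfacet
  facet normal 1.0000 0.0000 0.0000
    outer loop
      vertex 12.114 0.000 0.000
      vertex 12.114 8.889 0.000
      vertex 12.114 8.889 10.322
    endloop
  endfacet
  facet normal 1.0000 0.0000 0.0000
    outer loop
      vertex 12.114 0.000 0.000
      vertex 12.114 8.889 10.322
      vertex 12.114 0.000 10.322
    endloop
  endfacet
endsolid part

The G0 Z moves step by Δz≈2.064 mm. Every layer's G1 loop is the same polygon, so the solid is a straight extrusion of it from z=0 to z≈10.3. Closing with flat bottom and top caps and triangulating gives 12 facets — a rectangular box, roughly 12.1 × 8.89 mm footprint and 10.3 mm tall.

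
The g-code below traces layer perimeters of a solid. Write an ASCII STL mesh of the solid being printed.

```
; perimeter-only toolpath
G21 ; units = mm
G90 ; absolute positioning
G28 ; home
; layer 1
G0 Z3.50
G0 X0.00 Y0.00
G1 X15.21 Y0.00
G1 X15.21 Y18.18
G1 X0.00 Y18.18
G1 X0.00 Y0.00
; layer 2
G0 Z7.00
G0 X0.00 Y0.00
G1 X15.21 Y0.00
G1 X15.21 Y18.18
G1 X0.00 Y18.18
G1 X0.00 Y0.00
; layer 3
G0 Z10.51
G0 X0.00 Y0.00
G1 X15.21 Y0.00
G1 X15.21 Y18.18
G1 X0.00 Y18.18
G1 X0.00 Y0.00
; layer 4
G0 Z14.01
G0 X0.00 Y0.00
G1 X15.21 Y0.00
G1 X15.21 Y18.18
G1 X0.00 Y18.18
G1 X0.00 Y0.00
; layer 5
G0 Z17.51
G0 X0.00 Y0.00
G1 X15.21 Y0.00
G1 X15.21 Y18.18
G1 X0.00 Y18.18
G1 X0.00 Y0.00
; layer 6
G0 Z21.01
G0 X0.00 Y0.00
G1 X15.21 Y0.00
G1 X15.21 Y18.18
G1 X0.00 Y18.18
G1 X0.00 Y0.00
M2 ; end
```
solid part
  facet normal 0.0000 0.0000 -1.0000
    outer loop
      vertex 15.21 18.18 0.00
      vertex 15.21 0.00 0.00
      vertex 0.00 0.00 0.00
    endloop
  endfacet
  facet normal 0.0000 0.0000 -1.0000
    outer loop
      vertex 0.00 18.18 0.00
      vertex 15.21 18.18 0.00
      vertex 0.00 0.00 0.00
    endloop
  endfacet
  facet normal 0.0000 0.0000 1.0000
    outer loop
      vertex 0.00 0.00 21.01
      vertex 15.21 0.00 21.01
      vertex 15.21 18.18 21.01
    endloop
  endfacet
  facet normal 0.0000 0.0000 1.0000
    outer loop
      vertex 0.00 0.00 21.01
      vertex 15.21 18.18 21.01
      vertex 0.00 18.18 21.01
    endloop
  endfacet
  facet normal 0.0000 -1.0000 0.0000
    outer loop
      vertex 0.00 0.00 0.00
      vertex 15.21 0.00 0.00
      vertex 15.21 0.00 21.01
    endloop
  endfacet
  facet normal 0.0000 -1.0000 0.0000
    outer loop
      vertex 0.00 0.00 0.00
      vertex 15.21 0.00 21.01
      vertex 0.00 0.00 21.01
    endloop
  endfacet
  facet normal 0.0000 1.0000 0.0000
    outer loop
      vertex 15.21 18.18 21.01
      vertex 15.21 18.18 0.00
      vertex 0.00 18.18 0.00
    endloop
  endfacet
  facet normal 0.0000 1.0000 0.0000
    outer loop
      vertex 0.00 18.18 21.01
      vertex 15.21 18.18 21.01
      vertex 0.00 18.18 0.00
    endloop
  endfacet
  facet normal -1.0000 0.0000 0.0000
    outer loop
      vertex 0.00 18.18 21.01
      vertex 0.00 18.18 0.00
      vertex 0.00 0.00 0.00
    endloop
  endfacet
  facet normal -1.0000 0.0000 0.0000
    outer loop
      vertex 0.00 0.00 21.01
      vertex 0.00 18.18 21.01
      vertex 0.00 0.00 0.00
    endloop
  endfacet
  facet normal 1.0000 0.0000 0.0000
    outer loop
      vertex 15.21 0.00 0.00
      vertex 15.21 18.18 0.00
      vertex 15.21 18.18 21.01
    endloop
  endfacet
  facet normal 1.0000 0.0000 0.0000
    outer loop
      vertex 15.21 0.00 0.00
      vertex 15.21 18.18 21.01
      vertex 15.21 0.00 21.01
    endloop
  endfacet
endsolid part

The G0 Z moves step by Δz≈3.50 mm. Every layer's G1 loop is the same polygon, so the solid is a straight extrusion of it from z=0 to z≈21. Closing with flat bottom and top caps and triangulating gives 12 facets — a rectangular box, roughly 15.2 × 18.2 mm footprint and 21 mm tall.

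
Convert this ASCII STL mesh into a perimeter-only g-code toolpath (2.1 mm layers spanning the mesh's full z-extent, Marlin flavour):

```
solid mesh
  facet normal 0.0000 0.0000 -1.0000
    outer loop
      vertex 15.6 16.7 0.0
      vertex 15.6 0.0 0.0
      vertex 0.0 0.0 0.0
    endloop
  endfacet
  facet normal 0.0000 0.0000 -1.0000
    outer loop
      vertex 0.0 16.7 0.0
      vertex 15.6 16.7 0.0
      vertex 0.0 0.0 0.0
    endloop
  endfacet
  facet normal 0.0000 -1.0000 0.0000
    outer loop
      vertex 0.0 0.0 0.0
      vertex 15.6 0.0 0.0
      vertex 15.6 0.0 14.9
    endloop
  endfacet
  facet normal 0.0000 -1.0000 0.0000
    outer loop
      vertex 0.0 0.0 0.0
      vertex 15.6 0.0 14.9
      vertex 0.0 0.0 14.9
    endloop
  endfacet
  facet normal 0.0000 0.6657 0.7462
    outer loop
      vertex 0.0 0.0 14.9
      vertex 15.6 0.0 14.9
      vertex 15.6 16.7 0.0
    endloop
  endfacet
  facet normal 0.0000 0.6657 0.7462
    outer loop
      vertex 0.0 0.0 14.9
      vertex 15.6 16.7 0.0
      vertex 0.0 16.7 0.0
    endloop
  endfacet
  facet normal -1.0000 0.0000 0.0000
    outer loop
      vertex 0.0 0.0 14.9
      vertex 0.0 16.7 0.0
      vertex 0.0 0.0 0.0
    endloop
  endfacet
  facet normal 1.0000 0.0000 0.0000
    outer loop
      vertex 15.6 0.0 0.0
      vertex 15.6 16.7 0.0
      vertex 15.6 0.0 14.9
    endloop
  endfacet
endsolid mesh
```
; perimeter-only toolpath
G21 ; units = mm
G90 ; absolute positioning
G28 ; home
; layer 1
G0 Z2.1
G0 X0.0 Y0.0
G1 X15.6 Y0.0
G1 X15.6 Y14.3
G1 X0.0 Y14.3
G1 X0.0 Y0.0
; layer 2
G0 Z4.3
G0 X0.0 Y0.0
G1 X15.6 Y0.0
G1 X15.6 Y11.9
G1 X0.0 Y11.9
G1 X0.0 Y0.0
; layer 3
G0 Z6.4
G0 X0.0 Y0.0
G1 X15.6 Y0.0
G1 X15.6 Y9.5
G1 X0.0 Y9.5
G1 X0.0 Y0.0
; layer 4
G0 Z8.5
G0 X0.0 Y0.0
G1 X15.6 Y0.0
G1 X15.6 Y7.2
G1 X0.0 Y7.2
G1 X0.0 Y0.0
; layer 5
G0 Z10.6
G0 X0.0 Y0.0
G1 X15.6 Y0.0
G1 X15.6 Y4.8
G1 X0.0 Y4.8
G1 X0.0 Y0.0
; layer 6
G0 Z12.8
G0 X0.0 Y0.0
G1 X15.6 Y0.0
G1 X15.6 Y2.4
G1 X0.0 Y2.4
G1 X0.0 Y0.0
M2 ; end

The solid is a wedge (ramp): 15.6 × 16.7 mm base, rising to 14.9 mm along the y=0 edge and sloping linearly to z=0 at y=16.7. Slicing at Δz = 2.1 mm — 7 equal slices spanning the solid's height, so layer i sits at z = i·h/7 — gives 6 non-empty perimeters. Each is a 4-segment closed polygon; G0 lifts to the layer z and rapids to the start vertex, then G1 traces the edges. The cross-section shrinks linearly with z (the slice at the apex is degenerate and omitted).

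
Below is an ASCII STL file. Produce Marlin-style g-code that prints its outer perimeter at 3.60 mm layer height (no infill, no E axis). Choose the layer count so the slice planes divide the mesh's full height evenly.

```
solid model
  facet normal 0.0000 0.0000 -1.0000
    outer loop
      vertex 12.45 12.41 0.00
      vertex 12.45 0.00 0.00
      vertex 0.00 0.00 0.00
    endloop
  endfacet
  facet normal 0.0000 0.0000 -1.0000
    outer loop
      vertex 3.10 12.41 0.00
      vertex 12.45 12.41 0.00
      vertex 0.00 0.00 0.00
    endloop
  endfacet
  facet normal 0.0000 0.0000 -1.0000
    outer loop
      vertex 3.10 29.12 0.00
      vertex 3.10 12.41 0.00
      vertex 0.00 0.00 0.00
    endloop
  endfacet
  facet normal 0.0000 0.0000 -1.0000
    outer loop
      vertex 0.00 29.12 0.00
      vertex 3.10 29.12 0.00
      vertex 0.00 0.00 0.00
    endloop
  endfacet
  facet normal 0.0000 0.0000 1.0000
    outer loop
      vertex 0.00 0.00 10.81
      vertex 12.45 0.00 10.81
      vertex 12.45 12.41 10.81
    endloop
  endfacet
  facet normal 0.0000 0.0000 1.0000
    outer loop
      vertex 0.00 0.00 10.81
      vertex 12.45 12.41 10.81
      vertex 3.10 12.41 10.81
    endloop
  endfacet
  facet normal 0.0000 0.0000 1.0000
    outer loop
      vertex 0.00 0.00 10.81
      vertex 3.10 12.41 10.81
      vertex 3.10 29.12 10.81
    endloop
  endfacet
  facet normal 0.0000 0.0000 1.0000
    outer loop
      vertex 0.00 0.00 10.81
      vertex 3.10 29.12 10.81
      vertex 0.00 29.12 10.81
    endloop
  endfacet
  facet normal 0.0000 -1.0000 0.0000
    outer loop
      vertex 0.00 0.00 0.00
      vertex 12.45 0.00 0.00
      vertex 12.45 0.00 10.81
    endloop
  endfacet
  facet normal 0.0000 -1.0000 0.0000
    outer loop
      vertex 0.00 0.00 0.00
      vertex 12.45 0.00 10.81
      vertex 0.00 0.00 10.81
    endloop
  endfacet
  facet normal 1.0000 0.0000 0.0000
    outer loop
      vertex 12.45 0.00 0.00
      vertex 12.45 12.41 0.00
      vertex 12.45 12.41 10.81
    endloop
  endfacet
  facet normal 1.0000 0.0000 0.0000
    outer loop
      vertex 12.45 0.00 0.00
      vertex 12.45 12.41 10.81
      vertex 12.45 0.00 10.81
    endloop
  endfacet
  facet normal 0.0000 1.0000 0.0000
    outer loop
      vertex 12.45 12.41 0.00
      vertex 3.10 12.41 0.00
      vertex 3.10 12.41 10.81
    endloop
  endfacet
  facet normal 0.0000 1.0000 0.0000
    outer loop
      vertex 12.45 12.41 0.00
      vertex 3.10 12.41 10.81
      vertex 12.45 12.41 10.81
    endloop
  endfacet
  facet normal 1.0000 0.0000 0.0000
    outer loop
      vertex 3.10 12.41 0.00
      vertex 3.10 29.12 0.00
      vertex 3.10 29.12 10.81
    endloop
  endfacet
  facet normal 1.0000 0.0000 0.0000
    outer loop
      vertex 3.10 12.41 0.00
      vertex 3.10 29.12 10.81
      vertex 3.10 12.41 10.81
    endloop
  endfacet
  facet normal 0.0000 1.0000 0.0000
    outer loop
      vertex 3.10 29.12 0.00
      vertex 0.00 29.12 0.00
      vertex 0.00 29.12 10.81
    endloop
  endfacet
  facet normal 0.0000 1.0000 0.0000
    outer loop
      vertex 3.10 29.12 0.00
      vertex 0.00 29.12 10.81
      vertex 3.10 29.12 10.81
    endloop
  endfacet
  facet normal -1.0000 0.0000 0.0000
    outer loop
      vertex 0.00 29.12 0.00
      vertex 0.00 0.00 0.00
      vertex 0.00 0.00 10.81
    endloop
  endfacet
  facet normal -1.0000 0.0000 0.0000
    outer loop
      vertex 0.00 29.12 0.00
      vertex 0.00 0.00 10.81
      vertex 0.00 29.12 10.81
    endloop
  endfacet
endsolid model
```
; perimeter-only toolpath
G21 ; units = mm
G90 ; absolute positioning
G28 ; home
; layer 1
G0 Z3.60
G0 X0.00 Y0.00
G1 X12.45 Y0.00
G1 X12.45 Y12.41
G1 X3.10 Y12.41
G1 X3.10 Y29.12
G1 X0.00 Y29.12
G1 X0.00 Y0.00
; layer 2
G0 Z7.21
G0 X0.00 Y0.00
G1 X12.45 Y0.00
G1 X12.45 Y12.41
G1 X3.10 Y12.41
G1 X3.10 Y29.12
G1 X0.00 Y29.12
G1 X0.00 Y0.00
; layer 3
G0 Z10.81
G0 X0.00 Y0.00
G1 X12.45 Y0.00
G1 X12.45 Y12.41
G1 X3.10 Y12.41
G1 X3.10 Y29.12
G1 X0.00 Y29.12
G1 X0.00 Y0.00
M2 ; end

The solid is an L-shaped prism: outer 12.4 × 29.1 mm, arm thicknesses ≈ 12.4 mm (horizontal) and 3.1 mm (vertical), extruded 10.8 mm in z. Slicing at Δz = 3.60 mm — 3 equal slices spanning the solid's height, so layer i sits at z = i·h/3 — gives 3 non-empty perimeters. Each is a 6-segment closed polygon; G0 lifts to the layer z and rapids to the start vertex, then G1 traces the edges.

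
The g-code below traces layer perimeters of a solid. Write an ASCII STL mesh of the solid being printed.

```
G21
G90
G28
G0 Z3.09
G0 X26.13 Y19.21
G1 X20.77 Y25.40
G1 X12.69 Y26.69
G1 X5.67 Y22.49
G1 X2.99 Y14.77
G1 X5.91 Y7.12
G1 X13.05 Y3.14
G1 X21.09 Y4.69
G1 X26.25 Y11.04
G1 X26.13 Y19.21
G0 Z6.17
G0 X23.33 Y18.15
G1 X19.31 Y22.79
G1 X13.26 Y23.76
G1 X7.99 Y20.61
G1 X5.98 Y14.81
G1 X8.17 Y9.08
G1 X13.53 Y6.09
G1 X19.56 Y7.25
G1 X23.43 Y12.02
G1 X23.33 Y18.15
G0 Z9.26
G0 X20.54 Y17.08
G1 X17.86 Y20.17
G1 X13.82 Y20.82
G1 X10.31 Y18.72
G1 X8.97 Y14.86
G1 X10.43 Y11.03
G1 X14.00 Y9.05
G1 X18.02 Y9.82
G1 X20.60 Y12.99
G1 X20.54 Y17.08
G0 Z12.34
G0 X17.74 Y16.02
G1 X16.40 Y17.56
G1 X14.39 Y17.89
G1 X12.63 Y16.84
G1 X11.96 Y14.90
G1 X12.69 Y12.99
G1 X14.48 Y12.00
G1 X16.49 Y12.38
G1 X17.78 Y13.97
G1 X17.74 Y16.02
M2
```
solid part
  facet normal 0.0000 0.0000 -1.0000
    outer loop
      vertex 12.13 29.63 0.00
      vertex 22.22 28.01 0.00
      vertex 28.92 20.28 0.00
    endloop
  endfacet
  facet normal 0.0000 0.0000 -1.0000
    outer loop
      vertex 3.35 24.38 0.00
      vertex 12.13 29.63 0.00
      vertex 28.92 20.28 0.00
    endloop
  endfacet
  facet normal 0.0000 0.0000 -1.0000
    outer loop
      vertex 0.00 14.72 0.00
      vertex 3.35 24.38 0.00
      vertex 28.92 20.28 0.00
    endloop
  endfacet
  facet normal 0.0000 0.0000 -1.0000
    outer loop
      vertex 3.65 5.16 0.00
      vertex 0.00 14.72 0.00
      vertex 28.92 20.28 0.00
    endloop
  endfacet
  facet normal 0.0000 0.0000 -1.0000
    outer loop
      vertex 12.58 0.19 0.00
      vertex 3.65 5.16 0.00
      vertex 28.92 20.28 0.00
    endloop
  endfacet
  facet normal 0.0000 0.0000 -1.0000
    outer loop
      vertex 22.63 2.12 0.00
      vertex 12.58 0.19 0.00
      vertex 28.92 20.28 0.00
    endloop
  endfacet
  facet normal 0.0000 0.0000 -1.0000
    outer loop
      vertex 29.08 10.06 0.00
      vertex 22.63 2.12 0.00
      vertex 28.92 20.28 0.00
    endloop
  endfacet
  facet normal 0.5588 0.4843 0.6732
    outer loop
      vertex 28.92 20.28 0.00
      vertex 22.22 28.01 0.00
      vertex 14.95 14.95 15.43
    endloop
  endfacet
  facet normal 0.1172 0.7301 0.6732
    outer loop
      vertex 22.22 28.01 0.00
      vertex 12.13 29.63 0.00
      vertex 14.95 14.95 15.43
    endloop
  endfacet
  facet normal -0.3795 0.6347 0.6732
    outer loop
      vertex 12.13 29.63 0.00
      vertex 3.35 24.38 0.00
      vertex 14.95 14.95 15.43
    endloop
  endfacet
  facet normal -0.6986 0.2423 0.6733
    outer loop
      vertex 3.35 24.38 0.00
      vertex 0.00 14.72 0.00
      vertex 14.95 14.95 15.43
    endloop
  endfacet
  facet normal -0.6908 -0.2637 0.6732
    outer loop
      vertex 0.00 14.72 0.00
      vertex 3.65 5.16 0.00
      vertex 14.95 14.95 15.43
    endloop
  endfacet
  facet normal -0.3596 -0.6461 0.6733
    outer loop
      vertex 3.65 5.16 0.00
      vertex 12.58 0.19 0.00
      vertex 14.95 14.95 15.43
    endloop
  endfacet
  facet normal 0.1395 -0.7262 0.6732
    outer loop
      vertex 12.58 0.19 0.00
      vertex 22.63 2.12 0.00
      vertex 14.95 14.95 15.43
    endloop
  endfacet
  facet normal 0.5739 -0.4662 0.6733
    outer loop
      vertex 22.63 2.12 0.00
      vertex 29.08 10.06 0.00
      vertex 14.95 14.95 15.43
    endloop
  endfacet
  facet normal 0.7393 0.0116 0.6733
    outer loop
      vertex 29.08 10.06 0.00
      vertex 28.92 20.28 0.00
      vertex 14.95 14.95 15.43
    endloop
  endfacet
endsolid part

The G0 Z moves step by Δz≈3.09 mm. The G1 loops shrink linearly with z, so the solid tapers from its base footprint up to z≈15.4. Closing with a flat bottom cap and the tapered top and triangulating gives 16 facets — a regular 9-sided pyramid, base circumscribed radius ≈ 14.9 mm, apex at z ≈ 15.4 mm.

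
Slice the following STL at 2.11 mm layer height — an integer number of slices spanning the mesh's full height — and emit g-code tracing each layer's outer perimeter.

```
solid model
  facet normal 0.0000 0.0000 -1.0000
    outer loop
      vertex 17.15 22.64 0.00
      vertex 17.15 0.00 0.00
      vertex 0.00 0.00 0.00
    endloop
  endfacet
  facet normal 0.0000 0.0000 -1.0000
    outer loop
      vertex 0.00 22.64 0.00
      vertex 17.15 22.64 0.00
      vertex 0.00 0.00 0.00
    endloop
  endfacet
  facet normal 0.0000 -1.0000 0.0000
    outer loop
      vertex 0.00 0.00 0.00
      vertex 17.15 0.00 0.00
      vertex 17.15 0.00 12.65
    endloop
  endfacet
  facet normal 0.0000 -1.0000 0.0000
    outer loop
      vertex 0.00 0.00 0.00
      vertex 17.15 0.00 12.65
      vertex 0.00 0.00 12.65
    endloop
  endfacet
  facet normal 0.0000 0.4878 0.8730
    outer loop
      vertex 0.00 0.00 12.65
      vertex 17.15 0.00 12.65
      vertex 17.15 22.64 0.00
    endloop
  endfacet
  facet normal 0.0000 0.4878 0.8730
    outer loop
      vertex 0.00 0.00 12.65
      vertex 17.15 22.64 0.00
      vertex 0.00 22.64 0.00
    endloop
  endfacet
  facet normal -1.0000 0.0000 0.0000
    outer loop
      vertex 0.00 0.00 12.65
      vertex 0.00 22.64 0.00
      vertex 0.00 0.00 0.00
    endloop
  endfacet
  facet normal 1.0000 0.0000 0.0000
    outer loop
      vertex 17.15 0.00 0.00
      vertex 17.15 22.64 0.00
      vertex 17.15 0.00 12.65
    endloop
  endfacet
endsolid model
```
; perimeter-only toolpath
G21 ; units = mm
G90 ; absolute positioning
G28 ; home
; layer 1
G0 Z2.11
G0 X0.00 Y0.00
G1 X17.15 Y0.00
G1 X17.15 Y18.87
G1 X0.00 Y18.87
G1 X0.00 Y0.00
; layer 2
G0 Z4.22
G0 X0.00 Y0.00
G1 X17.15 Y0.00
G1 X17.15 Y15.09
G1 X0.00 Y15.09
G1 X0.00 Y0.00
; layer 3
G0 Z6.33
G0 X0.00 Y0.00
G1 X17.15 Y0.00
G1 X17.15 Y11.32
G1 X0.00 Y11.32
G1 X0.00 Y0.00
; layer 4
G0 Z8.43
G0 X0.00 Y0.00
G1 X17.15 Y0.00
G1 X17.15 Y7.55
G1 X0.00 Y7.55
G1 X0.00 Y0.00
; layer 5
G0 Z10.54
G0 X0.00 Y0.00
G1 X17.15 Y0.00
G1 X17.15 Y3.77
G1 X0.00 Y3.77
G1 X0.00 Y0.00
M2 ; end

The solid is a wedge (ramp): 17.1 × 22.6 mm base, rising to 12.7 mm along the y=0 edge and sloping linearly to z=0 at y=22.6. Slicing at Δz = 2.11 mm — 6 equal slices spanning the solid's height, so layer i sits at z = i·h/6 — gives 5 non-empty perimeters. Each is a 4-segment closed polygon; G0 lifts to the layer z and rapids to the start vertex, then G1 traces the edges. The cross-section shrinks linearly with z (the slice at the apex is degenerate and omitted).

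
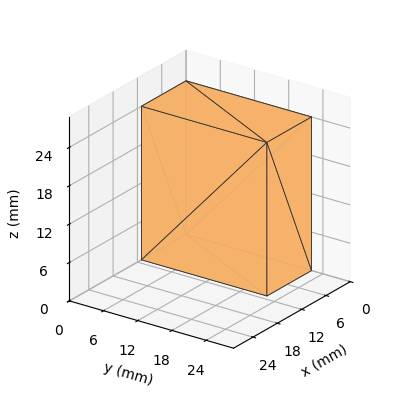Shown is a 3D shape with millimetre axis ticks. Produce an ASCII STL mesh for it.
Reading the render: the shape is a rectangular box, roughly 11 × 22 mm footprint and 24 mm tall (dimensions read to the nearest mm from the axis ticks). For the STL, each face is triangulated and given an outward normal.

solid part
  facet normal 0.0000 0.0000 -1.0000
    outer loop
      vertex 11.0 22.0 0.0
      vertex 11.0 0.0 0.0
      vertex 0.0 0.0 0.0
    endloop
  endfacet
  facet normal 0.0000 0.0000 -1.0000
    outer loop
      vertex 0.0 22.0 0.0
      vertex 11.0 22.0 0.0
      vertex 0.0 0.0 0.0
    endloop
  endfacet
  facet normal 0.0000 0.0000 1.0000
    outer loop
      vertex 0.0 0.0 24.0
      vertex 11.0 0.0 24.0
      vertex 11.0 22.0 24.0
    endloop
  endfacet
  facet normal 0.0000 0.0000 1.0000
    outer loop
      vertex 0.0 0.0 24.0
      vertex 11.0 22.0 24.0
      vertex 0.0 22.0 24.0
    endloop
  endfacet
  facet normal 0.0000 -1.0000 0.0000
    outer loop
      vertex 0.0 0.0 0.0
      vertex 11.0 0.0 0.0
      vertex 11.0 0.0 24.0
    endloop
  endfacet
  facet normal 0.0000 -1.0000 0.0000
    outer loop
      vertex 0.0 0.0 0.0
      vertex 11.0 0.0 24.0
      vertex 0.0 0.0 24.0
    endloop
  endfacet
  facet normal 0.0000 1.0000 0.0000
    outer loop
      vertex 11.0 22.0 24.0
      vertex 11.0 22.0 0.0
      vertex 0.0 22.0 0.0
    endloop
  endfacet
  facet normal 0.0000 1.0000 0.0000
    outer loop
      vertex 0.0 22.0 24.0
      vertex 11.0 22.0 24.0
      vertex 0.0 22.0 0.0
    endloop
  endfacet
  facet normal -1.0000 0.0000 0.0000
    outer loop
      vertex 0.0 22.0 24.0
      vertex 0.0 22.0 0.0
      vertex 0.0 0.0 0.0
    endloop
  endfacet
  facet normal -1.0000 0.0000 0.0000
    outer loop
      vertex 0.0 0.0 24.0
      vertex 0.0 22.0 24.0
      vertex 0.0 0.0 0.0
    endloop
  endfacet
  facet normal 1.0000 0.0000 0.0000
    outer loop
      vertex 11.0 0.0 0.0
      vertex 11.0 22.0 0.0
      vertex 11.0 22.0 24.0
    endloop
  endfacet
  facet normal 1.0000 0.0000 0.0000
    outer loop
      vertex 11.0 0.0 0.0
      vertex 11.0 22.0 24.0
      vertex 11.0 0.0 24.0
    endloop
  endfacet
endsolid part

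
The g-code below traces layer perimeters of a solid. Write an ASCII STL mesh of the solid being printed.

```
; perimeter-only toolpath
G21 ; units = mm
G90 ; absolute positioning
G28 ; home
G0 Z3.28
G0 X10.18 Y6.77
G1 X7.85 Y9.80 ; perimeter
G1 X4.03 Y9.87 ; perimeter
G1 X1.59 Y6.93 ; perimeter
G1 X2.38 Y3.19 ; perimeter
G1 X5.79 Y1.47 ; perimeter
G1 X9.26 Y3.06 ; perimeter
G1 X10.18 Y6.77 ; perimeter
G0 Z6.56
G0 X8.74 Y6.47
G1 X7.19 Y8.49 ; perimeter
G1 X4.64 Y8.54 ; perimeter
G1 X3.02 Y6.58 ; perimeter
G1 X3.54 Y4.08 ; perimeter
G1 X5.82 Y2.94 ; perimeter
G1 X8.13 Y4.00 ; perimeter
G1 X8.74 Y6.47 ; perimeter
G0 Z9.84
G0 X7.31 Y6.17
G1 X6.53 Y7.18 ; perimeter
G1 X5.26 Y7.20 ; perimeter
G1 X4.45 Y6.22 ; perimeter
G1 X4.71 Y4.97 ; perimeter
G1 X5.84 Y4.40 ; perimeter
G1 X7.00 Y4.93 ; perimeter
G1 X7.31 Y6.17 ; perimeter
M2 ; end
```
solid part
  facet normal 0.0000 0.0000 -1.0000
    outer loop
      vertex 3.42 11.20 0.00
      vertex 8.51 11.11 0.00
      vertex 11.62 7.07 0.00
    endloop
  endfacet
  facet normal 0.0000 0.0000 -1.0000
    outer loop
      vertex 0.17 7.28 0.00
      vertex 3.42 11.20 0.00
      vertex 11.62 7.07 0.00
    endloop
  endfacet
  facet normal 0.0000 0.0000 -1.0000
    outer loop
      vertex 1.22 2.29 0.00
      vertex 0.17 7.28 0.00
      vertex 11.62 7.07 0.00
    endloop
  endfacet
  facet normal 0.0000 0.0000 -1.0000
    outer loop
      vertex 5.77 0.00 0.00
      vertex 1.22 2.29 0.00
      vertex 11.62 7.07 0.00
    endloop
  endfacet
  facet normal 0.0000 0.0000 -1.0000
    outer loop
      vertex 10.39 2.13 0.00
      vertex 5.77 0.00 0.00
      vertex 11.62 7.07 0.00
    endloop
  endfacet
  facet normal 0.7349 0.5658 0.3738
    outer loop
      vertex 11.62 7.07 0.00
      vertex 8.51 11.11 0.00
      vertex 5.87 5.87 13.12
    endloop
  endfacet
  facet normal 0.0164 0.9274 0.3737
    outer loop
      vertex 8.51 11.11 0.00
      vertex 3.42 11.20 0.00
      vertex 5.87 5.87 13.12
    endloop
  endfacet
  facet normal -0.7140 0.5920 0.3738
    outer loop
      vertex 3.42 11.20 0.00
      vertex 0.17 7.28 0.00
      vertex 5.87 5.87 13.12
    endloop
  endfacet
  facet normal -0.9076 -0.1910 0.3738
    outer loop
      vertex 0.17 7.28 0.00
      vertex 1.22 2.29 0.00
      vertex 5.87 5.87 13.12
    endloop
  endfacet
  facet normal -0.4170 -0.8285 0.3738
    outer loop
      vertex 1.22 2.29 0.00
      vertex 5.77 0.00 0.00
      vertex 5.87 5.87 13.12
    endloop
  endfacet
  facet normal 0.3883 -0.8423 0.3739
    outer loop
      vertex 5.77 0.00 0.00
      vertex 10.39 2.13 0.00
      vertex 5.87 5.87 13.12
    endloop
  endfacet
  facet normal 0.9000 -0.2241 0.3739
    outer loop
      vertex 10.39 2.13 0.00
      vertex 11.62 7.07 0.00
      vertex 5.87 5.87 13.12
    endloop
  endfacet
endsolid part

The G0 Z moves step by Δz≈3.28 mm. The G1 loops shrink linearly with z, so the solid tapers from its base footprint up to z≈13.1. Closing with a flat bottom cap and the tapered top and triangulating gives 12 facets — a regular 7-sided pyramid, base circumscribed radius ≈ 5.87 mm, apex at z ≈ 13.1 mm.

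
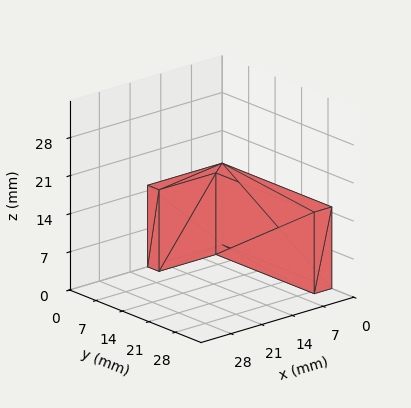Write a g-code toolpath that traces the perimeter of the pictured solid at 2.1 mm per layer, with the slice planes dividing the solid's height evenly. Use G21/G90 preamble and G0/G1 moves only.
Reading the render: the shape is an L-shaped prism: outer 17 × 29 mm, arm thicknesses ≈ 3 mm (horizontal) and 4 mm (vertical), extruded 15 mm in z (dimensions read to the nearest mm from the axis ticks). For the g-code, the solid's height is divided into equal slices at the stated Δz and each level perimeter traced with G1 moves after a G0 lift.

; perimeter-only toolpath
G21 ; units = mm
G90 ; absolute positioning
G28 ; home
; layer 1
G0 Z2.1
G0 X0.0 Y0.0
G1 X17.0 Y0.0
G1 X17.0 Y3.0
G1 X4.0 Y3.0
G1 X4.0 Y29.0
G1 X0.0 Y29.0
G1 X0.0 Y0.0
; layer 2
G0 Z4.3
G0 X0.0 Y0.0
G1 X17.0 Y0.0
G1 X17.0 Y3.0
G1 X4.0 Y3.0
G1 X4.0 Y29.0
G1 X0.0 Y29.0
G1 X0.0 Y0.0
; layer 3
G0 Z6.4
G0 X0.0 Y0.0
G1 X17.0 Y0.0
G1 X17.0 Y3.0
G1 X4.0 Y3.0
G1 X4.0 Y29.0
G1 X0.0 Y29.0
G1 X0.0 Y0.0
; layer 4
G0 Z8.6
G0 X0.0 Y0.0
G1 X17.0 Y0.0
G1 X17.0 Y3.0
G1 X4.0 Y3.0
G1 X4.0 Y29.0
G1 X0.0 Y29.0
G1 X0.0 Y0.0
; layer 5
G0 Z10.7
G0 X0.0 Y0.0
G1 X17.0 Y0.0
G1 X17.0 Y3.0
G1 X4.0 Y3.0
G1 X4.0 Y29.0
G1 X0.0 Y29.0
G1 X0.0 Y0.0
; layer 6
G0 Z12.9
G0 X0.0 Y0.0
G1 X17.0 Y0.0
G1 X17.0 Y3.0
G1 X4.0 Y3.0
G1 X4.0 Y29.0
G1 X0.0 Y29.0
G1 X0.0 Y0.0
; layer 7
G0 Z15.0
G0 X0.0 Y0.0
G1 X17.0 Y0.0
G1 X17.0 Y3.0
G1 X4.0 Y3.0
G1 X4.0 Y29.0
G1 X0.0 Y29.0
G1 X0.0 Y0.0
M2 ; end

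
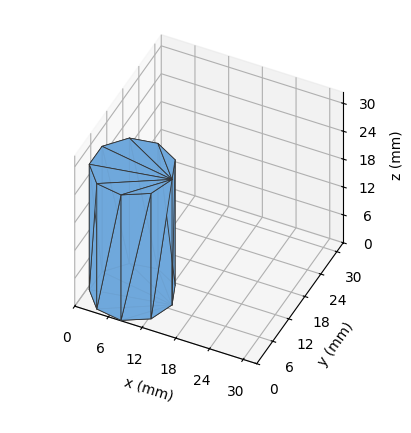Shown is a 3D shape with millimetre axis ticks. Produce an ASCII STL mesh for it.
Reading the render: the shape is a regular 9-sided prism (a cylinder approximated with 9 flat sides), circumscribed radius ≈ 7 mm, height ≈ 27 mm (dimensions read to the nearest mm from the axis ticks). For the STL, each face is triangulated and given an outward normal.

solid part
  facet normal 0.0000 0.0000 -1.0000
    outer loop
      vertex 8.2 13.9 0.0
      vertex 12.4 11.5 0.0
      vertex 14.0 7.0 0.0
    endloop
  endfacet
  facet normal 0.0000 0.0000 -1.0000
    outer loop
      vertex 3.5 13.1 0.0
      vertex 8.2 13.9 0.0
      vertex 14.0 7.0 0.0
    endloop
  endfacet
  facet normal 0.0000 0.0000 -1.0000
    outer loop
      vertex 0.4 9.4 0.0
      vertex 3.5 13.1 0.0
      vertex 14.0 7.0 0.0
    endloop
  endfacet
  facet normal 0.0000 0.0000 -1.0000
    outer loop
      vertex 0.4 4.6 0.0
      vertex 0.4 9.4 0.0
      vertex 14.0 7.0 0.0
    endloop
  endfacet
  facet normal 0.0000 0.0000 -1.0000
    outer loop
      vertex 3.5 0.9 0.0
      vertex 0.4 4.6 0.0
      vertex 14.0 7.0 0.0
    endloop
  endfacet
  facet normal 0.0000 0.0000 -1.0000
    outer loop
      vertex 8.2 0.1 0.0
      vertex 3.5 0.9 0.0
      vertex 14.0 7.0 0.0
    endloop
  endfacet
  facet normal 0.0000 0.0000 -1.0000
    outer loop
      vertex 12.4 2.5 0.0
      vertex 8.2 0.1 0.0
      vertex 14.0 7.0 0.0
    endloop
  endfacet
  facet normal 0.0000 0.0000 1.0000
    outer loop
      vertex 14.0 7.0 27.0
      vertex 12.4 11.5 27.0
      vertex 8.2 13.9 27.0
    endloop
  endfacet
  facet normal 0.0000 0.0000 1.0000
    outer loop
      vertex 14.0 7.0 27.0
      vertex 8.2 13.9 27.0
      vertex 3.5 13.1 27.0
    endloop
  endfacet
  facet normal 0.0000 0.0000 1.0000
    outer loop
      vertex 14.0 7.0 27.0
      vertex 3.5 13.1 27.0
      vertex 0.4 9.4 27.0
    endloop
  endfacet
  facet normal 0.0000 0.0000 1.0000
    outer loop
      vertex 14.0 7.0 27.0
      vertex 0.4 9.4 27.0
      vertex 0.4 4.6 27.0
    endloop
  endfacet
  facet normal 0.0000 0.0000 1.0000
    outer loop
      vertex 14.0 7.0 27.0
      vertex 0.4 4.6 27.0
      vertex 3.5 0.9 27.0
    endloop
  endfacet
  facet normal 0.0000 0.0000 1.0000
    outer loop
      vertex 14.0 7.0 27.0
      vertex 3.5 0.9 27.0
      vertex 8.2 0.1 27.0
    endloop
  endfacet
  facet normal 0.0000 0.0000 1.0000
    outer loop
      vertex 14.0 7.0 27.0
      vertex 8.2 0.1 27.0
      vertex 12.4 2.5 27.0
    endloop
  endfacet
  facet normal 0.9422 0.3350 0.0000
    outer loop
      vertex 14.0 7.0 0.0
      vertex 12.4 11.5 0.0
      vertex 12.4 11.5 27.0
    endloop
  endfacet
  facet normal 0.9422 0.3350 0.0000
    outer loop
      vertex 14.0 7.0 0.0
      vertex 12.4 11.5 27.0
      vertex 14.0 7.0 27.0
    endloop
  endfacet
  facet normal 0.4961 0.8682 0.0000
    outer loop
      vertex 12.4 11.5 0.0
      vertex 8.2 13.9 0.0
      vertex 8.2 13.9 27.0
    endloop
  endfacet
  facet normal 0.4961 0.8682 0.0000
    outer loop
      vertex 12.4 11.5 0.0
      vertex 8.2 13.9 27.0
      vertex 12.4 11.5 27.0
    endloop
  endfacet
  facet normal -0.1678 0.9858 0.0000
    outer loop
      vertex 8.2 13.9 0.0
      vertex 3.5 13.1 0.0
      vertex 3.5 13.1 27.0
    endloop
  endfacet
  facet normal -0.1678 0.9858 0.0000
    outer loop
      vertex 8.2 13.9 0.0
      vertex 3.5 13.1 27.0
      vertex 8.2 13.9 27.0
    endloop
  endfacet
  facet normal -0.7665 0.6422 0.0000
    outer loop
      vertex 3.5 13.1 0.0
      vertex 0.4 9.4 0.0
      vertex 0.4 9.4 27.0
    endloop
  endfacet
  facet normal -0.7665 0.6422 0.0000
    outer loop
      vertex 3.5 13.1 0.0
      vertex 0.4 9.4 27.0
      vertex 3.5 13.1 27.0
    endloop
  endfacet
  facet normal -1.0000 0.0000 0.0000
    outer loop
      vertex 0.4 9.4 0.0
      vertex 0.4 4.6 0.0
      vertex 0.4 4.6 27.0
    endloop
  endfacet
  facet normal -1.0000 0.0000 0.0000
    outer loop
      vertex 0.4 9.4 0.0
      vertex 0.4 4.6 27.0
      vertex 0.4 9.4 27.0
    endloop
  endfacet
  facet normal -0.7665 -0.6422 0.0000
    outer loop
      vertex 0.4 4.6 0.0
      vertex 3.5 0.9 0.0
      vertex 3.5 0.9 27.0
    endloop
  endfacet
  facet normal -0.7665 -0.6422 0.0000
    outer loop
      vertex 0.4 4.6 0.0
      vertex 3.5 0.9 27.0
      vertex 0.4 4.6 27.0
    endloop
  endfacet
  facet normal -0.1678 -0.9858 0.0000
    outer loop
      vertex 3.5 0.9 0.0
      vertex 8.2 0.1 0.0
      vertex 8.2 0.1 27.0
    endloop
  endfacet
  facet normal -0.1678 -0.9858 0.0000
    outer loop
      vertex 3.5 0.9 0.0
      vertex 8.2 0.1 27.0
      vertex 3.5 0.9 27.0
    endloop
  endfacet
  facet normal 0.4961 -0.8682 0.0000
    outer loop
      vertex 8.2 0.1 0.0
      vertex 12.4 2.5 0.0
      vertex 12.4 2.5 27.0
    endloop
  endfacet
  facet normal 0.4961 -0.8682 0.0000
    outer loop
      vertex 8.2 0.1 0.0
      vertex 12.4 2.5 27.0
      vertex 8.2 0.1 27.0
    endloop
  endfacet
  facet normal 0.9422 -0.3350 0.0000
    outer loop
      vertex 12.4 2.5 0.0
      vertex 14.0 7.0 0.0
      vertex 14.0 7.0 27.0
    endloop
  endfacet
  facet normal 0.9422 -0.3350 0.0000
    outer loop
      vertex 12.4 2.5 0.0
      vertex 14.0 7.0 27.0
      vertex 12.4 2.5 27.0
    endloop
  endfacet
endsolid part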